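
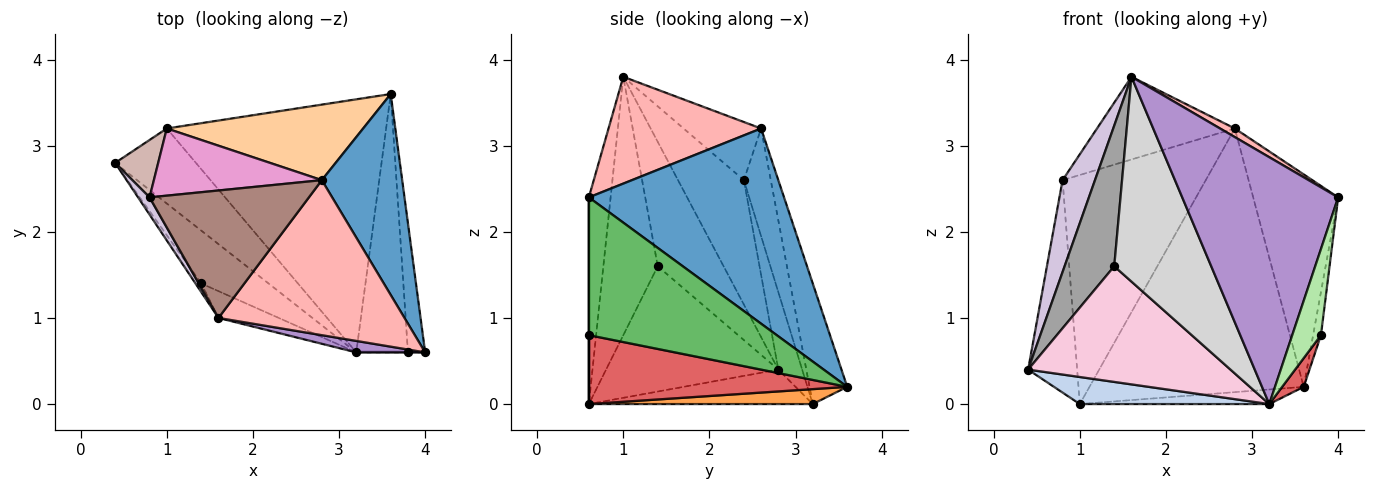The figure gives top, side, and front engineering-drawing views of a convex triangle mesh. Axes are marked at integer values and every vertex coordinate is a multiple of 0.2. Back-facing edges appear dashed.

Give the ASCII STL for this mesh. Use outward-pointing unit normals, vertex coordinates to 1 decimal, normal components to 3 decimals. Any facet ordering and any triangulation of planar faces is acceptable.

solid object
 facet normal 0.858 0.373 0.353
  outer loop
   vertex 2.8 2.6 3.2
   vertex 4.0 0.6 2.4
   vertex 3.6 3.6 0.2
  endloop
 endfacet
 facet normal -0.372 -0.315 -0.873
  outer loop
   vertex 1.0 3.2 0.0
   vertex 3.2 0.6 0.0
   vertex 0.4 2.8 0.4
  endloop
 endfacet
 facet normal 0.068 0.057 -0.996
  outer loop
   vertex 1.0 3.2 0.0
   vertex 3.6 3.6 0.2
   vertex 3.2 0.6 0.0
  endloop
 endfacet
 facet normal -0.167 0.948 0.272
  outer loop
   vertex 1.0 3.2 0.0
   vertex 2.8 2.6 3.2
   vertex 3.6 3.6 0.2
  endloop
 endfacet
 facet normal 0.991 0.041 -0.124
  outer loop
   vertex 3.8 0.6 0.8
   vertex 3.6 3.6 0.2
   vertex 4.0 0.6 2.4
  endloop
 endfacet
 facet normal 0.000 -1.000 0.000
  outer loop
   vertex 3.8 0.6 0.8
   vertex 4.0 0.6 2.4
   vertex 3.2 0.6 0.0
  endloop
 endfacet
 facet normal 0.798 -0.067 -0.599
  outer loop
   vertex 3.8 0.6 0.8
   vertex 3.2 0.6 0.0
   vertex 3.6 3.6 0.2
  endloop
 endfacet
 facet normal 0.497 -0.048 0.866
  outer loop
   vertex 1.6 1.0 3.8
   vertex 4.0 0.6 2.4
   vertex 2.8 2.6 3.2
  endloop
 endfacet
 facet normal -0.138 -0.989 0.046
  outer loop
   vertex 1.6 1.0 3.8
   vertex 3.2 0.6 0.0
   vertex 4.0 0.6 2.4
  endloop
 endfacet
 facet normal -0.894 -0.440 0.083
  outer loop
   vertex 0.8 2.4 2.6
   vertex 0.4 2.8 0.4
   vertex 1.6 1.0 3.8
  endloop
 endfacet
 facet normal -0.293 0.520 0.802
  outer loop
   vertex 0.8 2.4 2.6
   vertex 1.6 1.0 3.8
   vertex 2.8 2.6 3.2
  endloop
 endfacet
 facet normal -0.425 0.874 0.236
  outer loop
   vertex 0.8 2.4 2.6
   vertex 1.0 3.2 0.0
   vertex 0.4 2.8 0.4
  endloop
 endfacet
 facet normal -0.178 0.944 0.277
  outer loop
   vertex 0.8 2.4 2.6
   vertex 2.8 2.6 3.2
   vertex 1.0 3.2 0.0
  endloop
 endfacet
 facet normal -0.612 -0.719 -0.329
  outer loop
   vertex 1.4 1.4 1.6
   vertex 0.4 2.8 0.4
   vertex 3.2 0.6 0.0
  endloop
 endfacet
 facet normal -0.798 -0.602 -0.037
  outer loop
   vertex 1.4 1.4 1.6
   vertex 1.6 1.0 3.8
   vertex 0.4 2.8 0.4
  endloop
 endfacet
 facet normal -0.486 -0.867 -0.113
  outer loop
   vertex 1.4 1.4 1.6
   vertex 3.2 0.6 0.0
   vertex 1.6 1.0 3.8
  endloop
 endfacet
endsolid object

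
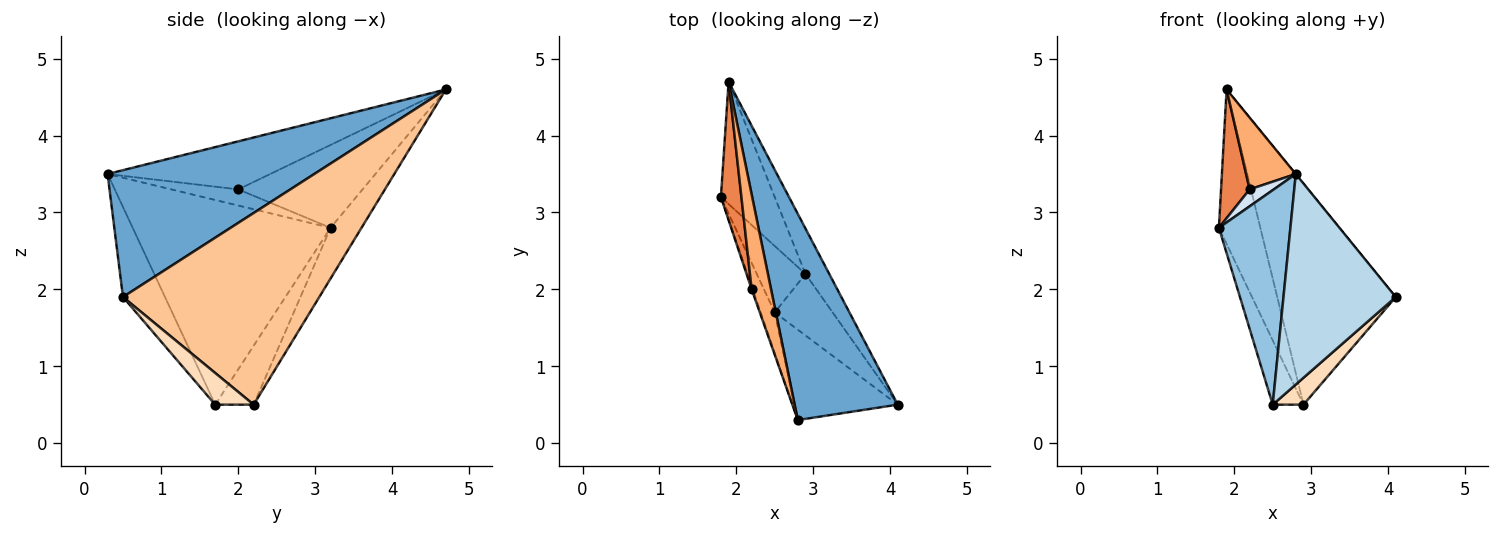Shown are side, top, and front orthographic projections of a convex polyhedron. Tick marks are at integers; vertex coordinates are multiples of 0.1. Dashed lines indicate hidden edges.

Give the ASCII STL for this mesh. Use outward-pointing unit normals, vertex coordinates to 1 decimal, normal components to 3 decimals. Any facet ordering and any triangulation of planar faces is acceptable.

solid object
 facet normal 0.776 0.001 0.631
  outer loop
   vertex 1.9 4.7 4.6
   vertex 2.8 0.3 3.5
   vertex 4.1 0.5 1.9
  endloop
 endfacet
 facet normal -0.939 -0.339 -0.064
  outer loop
   vertex 2.5 1.7 0.5
   vertex 2.8 0.3 3.5
   vertex 1.8 3.2 2.8
  endloop
 endfacet
 facet normal -0.325 -0.869 -0.373
  outer loop
   vertex 2.5 1.7 0.5
   vertex 4.1 0.5 1.9
   vertex 2.8 0.3 3.5
  endloop
 endfacet
 facet normal -0.939 -0.339 -0.062
  outer loop
   vertex 2.2 2.0 3.3
   vertex 1.8 3.2 2.8
   vertex 2.8 0.3 3.5
  endloop
 endfacet
 facet normal -0.947 -0.218 0.234
  outer loop
   vertex 2.2 2.0 3.3
   vertex 1.9 4.7 4.6
   vertex 1.8 3.2 2.8
  endloop
 endfacet
 facet normal -0.892 -0.273 0.360
  outer loop
   vertex 2.2 2.0 3.3
   vertex 2.8 0.3 3.5
   vertex 1.9 4.7 4.6
  endloop
 endfacet
 facet normal 0.851 0.514 -0.106
  outer loop
   vertex 2.9 2.2 0.5
   vertex 1.9 4.7 4.6
   vertex 4.1 0.5 1.9
  endloop
 endfacet
 facet normal 0.448 -0.358 -0.819
  outer loop
   vertex 2.9 2.2 0.5
   vertex 4.1 0.5 1.9
   vertex 2.5 1.7 0.5
  endloop
 endfacet
 facet normal -0.505 0.677 -0.536
  outer loop
   vertex 2.9 2.2 0.5
   vertex 1.8 3.2 2.8
   vertex 1.9 4.7 4.6
  endloop
 endfacet
 facet normal -0.656 0.525 -0.542
  outer loop
   vertex 2.9 2.2 0.5
   vertex 2.5 1.7 0.5
   vertex 1.8 3.2 2.8
  endloop
 endfacet
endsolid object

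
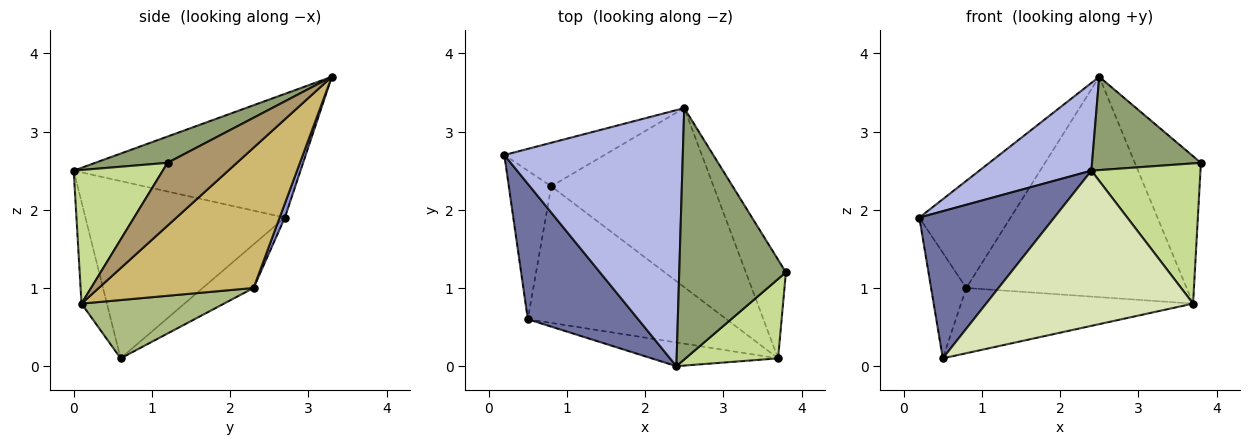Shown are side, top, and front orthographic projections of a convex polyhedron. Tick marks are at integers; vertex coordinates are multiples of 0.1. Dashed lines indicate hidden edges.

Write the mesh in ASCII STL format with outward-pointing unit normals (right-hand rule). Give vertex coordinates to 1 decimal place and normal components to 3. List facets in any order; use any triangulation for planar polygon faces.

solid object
 facet normal -0.736 -0.498 0.458
  outer loop
   vertex 2.4 0.0 2.5
   vertex 0.2 2.7 1.9
   vertex 0.5 0.6 0.1
  endloop
 endfacet
 facet normal -0.642 0.444 -0.625
  outer loop
   vertex 0.8 2.3 1.0
   vertex 0.5 0.6 0.1
   vertex 0.2 2.7 1.9
  endloop
 endfacet
 facet normal 0.053 0.925 -0.376
  outer loop
   vertex 2.5 3.3 3.7
   vertex 0.8 2.3 1.0
   vertex 0.2 2.7 1.9
  endloop
 endfacet
 facet normal -0.548 -0.271 0.791
  outer loop
   vertex 2.5 3.3 3.7
   vertex 0.2 2.7 1.9
   vertex 2.4 0.0 2.5
  endloop
 endfacet
 facet normal 0.225 -0.339 0.913
  outer loop
   vertex 2.5 3.3 3.7
   vertex 2.4 0.0 2.5
   vertex 3.8 1.2 2.6
  endloop
 endfacet
 facet normal 0.256 0.417 -0.872
  outer loop
   vertex 3.7 0.1 0.8
   vertex 0.5 0.6 0.1
   vertex 0.8 2.3 1.0
  endloop
 endfacet
 facet normal 0.579 -0.709 0.401
  outer loop
   vertex 3.7 0.1 0.8
   vertex 3.8 1.2 2.6
   vertex 2.4 0.0 2.5
  endloop
 endfacet
 facet normal -0.121 -0.981 -0.150
  outer loop
   vertex 3.7 0.1 0.8
   vertex 2.4 0.0 2.5
   vertex 0.5 0.6 0.1
  endloop
 endfacet
 facet normal 0.657 0.626 -0.419
  outer loop
   vertex 3.7 0.1 0.8
   vertex 2.5 3.3 3.7
   vertex 3.8 1.2 2.6
  endloop
 endfacet
 facet normal 0.479 0.681 -0.554
  outer loop
   vertex 3.7 0.1 0.8
   vertex 0.8 2.3 1.0
   vertex 2.5 3.3 3.7
  endloop
 endfacet
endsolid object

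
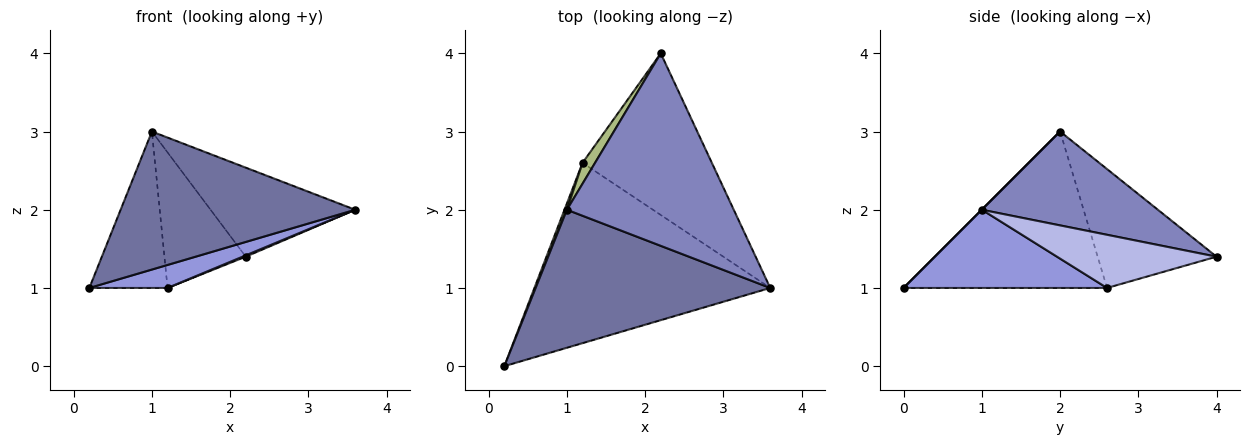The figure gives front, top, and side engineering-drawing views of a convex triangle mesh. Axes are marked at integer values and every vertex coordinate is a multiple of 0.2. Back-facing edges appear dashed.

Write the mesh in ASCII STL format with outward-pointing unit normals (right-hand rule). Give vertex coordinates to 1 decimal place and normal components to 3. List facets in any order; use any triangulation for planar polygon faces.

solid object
 facet normal 0.000 -0.707 0.707
  outer loop
   vertex 1.0 2.0 3.0
   vertex 0.2 0.0 1.0
   vertex 3.6 1.0 2.0
  endloop
 endfacet
 facet normal 0.455 0.374 0.808
  outer loop
   vertex 1.0 2.0 3.0
   vertex 3.6 1.0 2.0
   vertex 2.2 4.0 1.4
  endloop
 endfacet
 facet normal 0.312 -0.120 -0.942
  outer loop
   vertex 1.2 2.6 1.0
   vertex 3.6 1.0 2.0
   vertex 0.2 0.0 1.0
  endloop
 endfacet
 facet normal 0.380 -0.007 -0.925
  outer loop
   vertex 1.2 2.6 1.0
   vertex 2.2 4.0 1.4
   vertex 3.6 1.0 2.0
  endloop
 endfacet
 facet normal -0.933 0.359 0.014
  outer loop
   vertex 1.2 2.6 1.0
   vertex 0.2 0.0 1.0
   vertex 1.0 2.0 3.0
  endloop
 endfacet
 facet normal -0.822 0.563 0.087
  outer loop
   vertex 1.2 2.6 1.0
   vertex 1.0 2.0 3.0
   vertex 2.2 4.0 1.4
  endloop
 endfacet
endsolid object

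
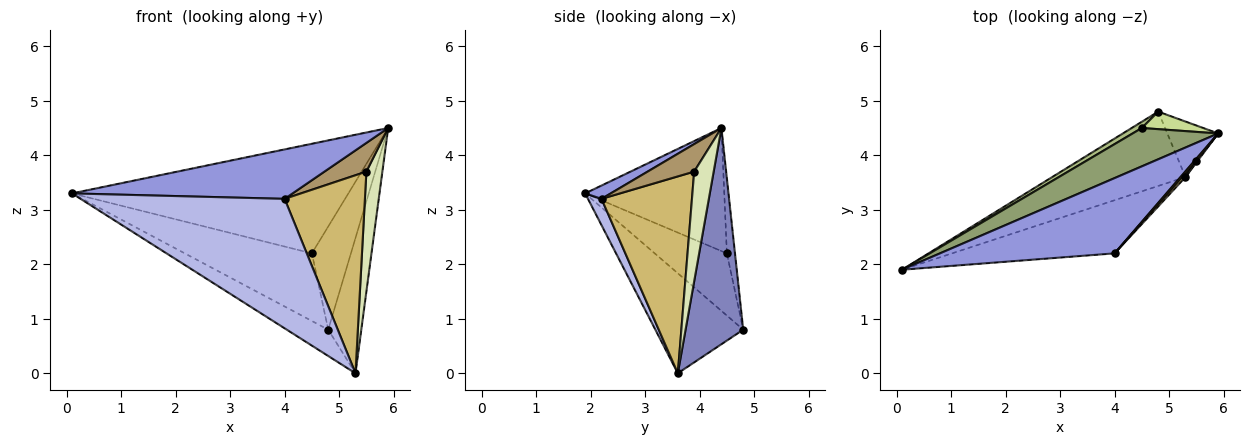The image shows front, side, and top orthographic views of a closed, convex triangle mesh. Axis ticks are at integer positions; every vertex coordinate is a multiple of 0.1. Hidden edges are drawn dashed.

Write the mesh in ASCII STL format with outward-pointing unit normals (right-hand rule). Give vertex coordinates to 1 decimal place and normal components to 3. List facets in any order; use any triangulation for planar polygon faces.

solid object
 facet normal -0.577 0.272 -0.770
  outer loop
   vertex 5.3 3.6 0.0
   vertex 0.1 1.9 3.3
   vertex 4.8 4.8 0.8
  endloop
 endfacet
 facet normal 0.850 0.487 -0.200
  outer loop
   vertex 5.3 3.6 0.0
   vertex 4.8 4.8 0.8
   vertex 5.9 4.4 4.5
  endloop
 endfacet
 facet normal 0.064 -0.548 0.834
  outer loop
   vertex 4.0 2.2 3.2
   vertex 5.9 4.4 4.5
   vertex 0.1 1.9 3.3
  endloop
 endfacet
 facet normal 0.061 -0.923 -0.379
  outer loop
   vertex 4.0 2.2 3.2
   vertex 0.1 1.9 3.3
   vertex 5.3 3.6 0.0
  endloop
 endfacet
 facet normal -0.429 0.853 0.298
  outer loop
   vertex 4.5 4.5 2.2
   vertex 0.1 1.9 3.3
   vertex 5.9 4.4 4.5
  endloop
 endfacet
 facet normal -0.492 0.867 0.080
  outer loop
   vertex 4.5 4.5 2.2
   vertex 4.8 4.8 0.8
   vertex 0.1 1.9 3.3
  endloop
 endfacet
 facet normal -0.200 0.966 0.164
  outer loop
   vertex 4.5 4.5 2.2
   vertex 5.9 4.4 4.5
   vertex 4.8 4.8 0.8
  endloop
 endfacet
 facet normal 0.773 -0.634 0.010
  outer loop
   vertex 5.5 3.9 3.7
   vertex 5.3 3.6 0.0
   vertex 5.9 4.4 4.5
  endloop
 endfacet
 facet normal 0.742 -0.669 0.047
  outer loop
   vertex 5.5 3.9 3.7
   vertex 5.9 4.4 4.5
   vertex 4.0 2.2 3.2
  endloop
 endfacet
 facet normal 0.748 -0.664 0.013
  outer loop
   vertex 5.5 3.9 3.7
   vertex 4.0 2.2 3.2
   vertex 5.3 3.6 0.0
  endloop
 endfacet
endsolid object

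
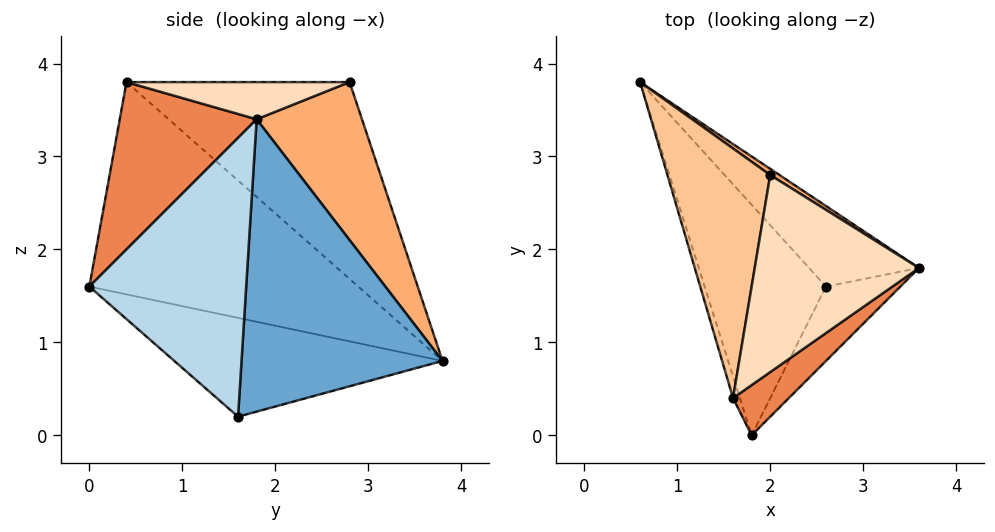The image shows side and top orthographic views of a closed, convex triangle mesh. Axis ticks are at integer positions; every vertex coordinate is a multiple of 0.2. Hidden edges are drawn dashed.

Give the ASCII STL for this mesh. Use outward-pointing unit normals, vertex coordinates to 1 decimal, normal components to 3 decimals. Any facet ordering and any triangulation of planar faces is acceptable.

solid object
 facet normal 0.680 0.688 -0.255
  outer loop
   vertex 2.6 1.6 0.2
   vertex 0.6 3.8 0.8
   vertex 3.6 1.8 3.4
  endloop
 endfacet
 facet normal -0.594 -0.341 -0.729
  outer loop
   vertex 2.6 1.6 0.2
   vertex 1.8 0.0 1.6
   vertex 0.6 3.8 0.8
  endloop
 endfacet
 facet normal 0.788 -0.578 -0.210
  outer loop
   vertex 2.6 1.6 0.2
   vertex 3.6 1.8 3.4
   vertex 1.8 0.0 1.6
  endloop
 endfacet
 facet normal -0.951 -0.307 -0.031
  outer loop
   vertex 1.6 0.4 3.8
   vertex 0.6 3.8 0.8
   vertex 1.8 0.0 1.6
  endloop
 endfacet
 facet normal 0.588 -0.784 0.196
  outer loop
   vertex 1.6 0.4 3.8
   vertex 1.8 0.0 1.6
   vertex 3.6 1.8 3.4
  endloop
 endfacet
 facet normal 0.535 0.844 0.031
  outer loop
   vertex 2.0 2.8 3.8
   vertex 3.6 1.8 3.4
   vertex 0.6 3.8 0.8
  endloop
 endfacet
 facet normal -0.877 0.146 0.458
  outer loop
   vertex 2.0 2.8 3.8
   vertex 0.6 3.8 0.8
   vertex 1.6 0.4 3.8
  endloop
 endfacet
 facet normal 0.221 -0.037 0.975
  outer loop
   vertex 2.0 2.8 3.8
   vertex 1.6 0.4 3.8
   vertex 3.6 1.8 3.4
  endloop
 endfacet
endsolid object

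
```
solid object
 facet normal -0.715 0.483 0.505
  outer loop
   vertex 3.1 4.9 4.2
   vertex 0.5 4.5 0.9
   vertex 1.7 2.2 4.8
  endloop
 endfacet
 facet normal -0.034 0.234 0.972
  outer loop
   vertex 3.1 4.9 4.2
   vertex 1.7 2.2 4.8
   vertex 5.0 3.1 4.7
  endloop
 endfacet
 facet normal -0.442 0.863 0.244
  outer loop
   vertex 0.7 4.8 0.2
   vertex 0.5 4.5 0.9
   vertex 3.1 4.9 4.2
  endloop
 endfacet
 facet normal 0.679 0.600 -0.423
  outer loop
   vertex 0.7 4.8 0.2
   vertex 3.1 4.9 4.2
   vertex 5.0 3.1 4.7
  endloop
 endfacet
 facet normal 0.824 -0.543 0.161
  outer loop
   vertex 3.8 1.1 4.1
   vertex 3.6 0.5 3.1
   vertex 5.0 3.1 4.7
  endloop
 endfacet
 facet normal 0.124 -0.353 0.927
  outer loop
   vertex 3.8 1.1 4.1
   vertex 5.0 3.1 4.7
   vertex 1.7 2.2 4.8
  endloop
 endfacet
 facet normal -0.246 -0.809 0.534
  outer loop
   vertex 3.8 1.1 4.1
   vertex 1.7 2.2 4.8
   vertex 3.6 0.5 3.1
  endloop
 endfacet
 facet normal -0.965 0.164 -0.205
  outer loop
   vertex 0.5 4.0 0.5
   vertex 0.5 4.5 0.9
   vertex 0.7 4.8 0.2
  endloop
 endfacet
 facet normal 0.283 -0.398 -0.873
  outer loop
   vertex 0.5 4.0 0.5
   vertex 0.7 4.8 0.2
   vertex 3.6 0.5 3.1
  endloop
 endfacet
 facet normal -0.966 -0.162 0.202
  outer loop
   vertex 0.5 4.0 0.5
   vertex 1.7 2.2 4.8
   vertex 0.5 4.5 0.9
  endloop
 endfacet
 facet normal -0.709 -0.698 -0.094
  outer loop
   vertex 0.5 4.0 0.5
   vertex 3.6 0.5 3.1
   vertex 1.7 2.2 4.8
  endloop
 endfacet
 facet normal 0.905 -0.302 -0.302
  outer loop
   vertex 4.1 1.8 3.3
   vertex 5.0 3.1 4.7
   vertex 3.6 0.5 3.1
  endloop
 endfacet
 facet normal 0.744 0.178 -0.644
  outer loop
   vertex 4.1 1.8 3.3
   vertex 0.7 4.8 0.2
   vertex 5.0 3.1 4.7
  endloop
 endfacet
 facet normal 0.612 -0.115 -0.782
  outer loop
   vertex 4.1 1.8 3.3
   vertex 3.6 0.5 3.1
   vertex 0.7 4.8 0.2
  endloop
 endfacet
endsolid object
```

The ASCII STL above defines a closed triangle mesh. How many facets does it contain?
14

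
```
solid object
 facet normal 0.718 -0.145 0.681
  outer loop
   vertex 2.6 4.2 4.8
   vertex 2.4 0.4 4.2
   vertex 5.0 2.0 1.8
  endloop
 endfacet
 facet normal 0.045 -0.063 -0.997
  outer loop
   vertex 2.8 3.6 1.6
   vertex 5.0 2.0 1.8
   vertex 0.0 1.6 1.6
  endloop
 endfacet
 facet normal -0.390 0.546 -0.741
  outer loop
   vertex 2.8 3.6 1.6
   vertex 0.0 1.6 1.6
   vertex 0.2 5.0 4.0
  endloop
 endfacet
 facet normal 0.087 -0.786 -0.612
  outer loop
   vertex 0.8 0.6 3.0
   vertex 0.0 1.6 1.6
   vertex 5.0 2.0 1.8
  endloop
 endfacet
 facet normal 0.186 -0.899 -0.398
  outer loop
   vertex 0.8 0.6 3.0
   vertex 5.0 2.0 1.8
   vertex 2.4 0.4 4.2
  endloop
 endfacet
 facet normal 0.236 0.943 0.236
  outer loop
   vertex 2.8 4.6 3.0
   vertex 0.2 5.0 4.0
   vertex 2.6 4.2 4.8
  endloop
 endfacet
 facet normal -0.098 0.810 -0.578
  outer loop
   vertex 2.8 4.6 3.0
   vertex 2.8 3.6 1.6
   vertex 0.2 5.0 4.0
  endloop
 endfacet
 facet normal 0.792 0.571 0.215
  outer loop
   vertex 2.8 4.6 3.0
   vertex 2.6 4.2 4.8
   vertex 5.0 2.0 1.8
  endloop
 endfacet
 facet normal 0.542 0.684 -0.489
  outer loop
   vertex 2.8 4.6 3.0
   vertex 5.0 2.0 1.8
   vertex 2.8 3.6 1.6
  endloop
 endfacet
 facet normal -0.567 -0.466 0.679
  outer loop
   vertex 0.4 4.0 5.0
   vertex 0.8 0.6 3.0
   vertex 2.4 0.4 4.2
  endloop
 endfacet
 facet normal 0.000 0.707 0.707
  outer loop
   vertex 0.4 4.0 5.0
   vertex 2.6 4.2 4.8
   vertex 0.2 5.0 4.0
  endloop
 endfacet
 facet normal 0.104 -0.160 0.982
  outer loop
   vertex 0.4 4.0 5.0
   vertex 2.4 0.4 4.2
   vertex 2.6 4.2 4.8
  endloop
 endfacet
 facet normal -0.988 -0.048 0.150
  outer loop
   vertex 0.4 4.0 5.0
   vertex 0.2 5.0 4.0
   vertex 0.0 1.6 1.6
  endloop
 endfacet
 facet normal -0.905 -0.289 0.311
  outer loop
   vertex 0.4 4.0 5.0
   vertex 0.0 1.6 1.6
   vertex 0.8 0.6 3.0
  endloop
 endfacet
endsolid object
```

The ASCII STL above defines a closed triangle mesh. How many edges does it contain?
21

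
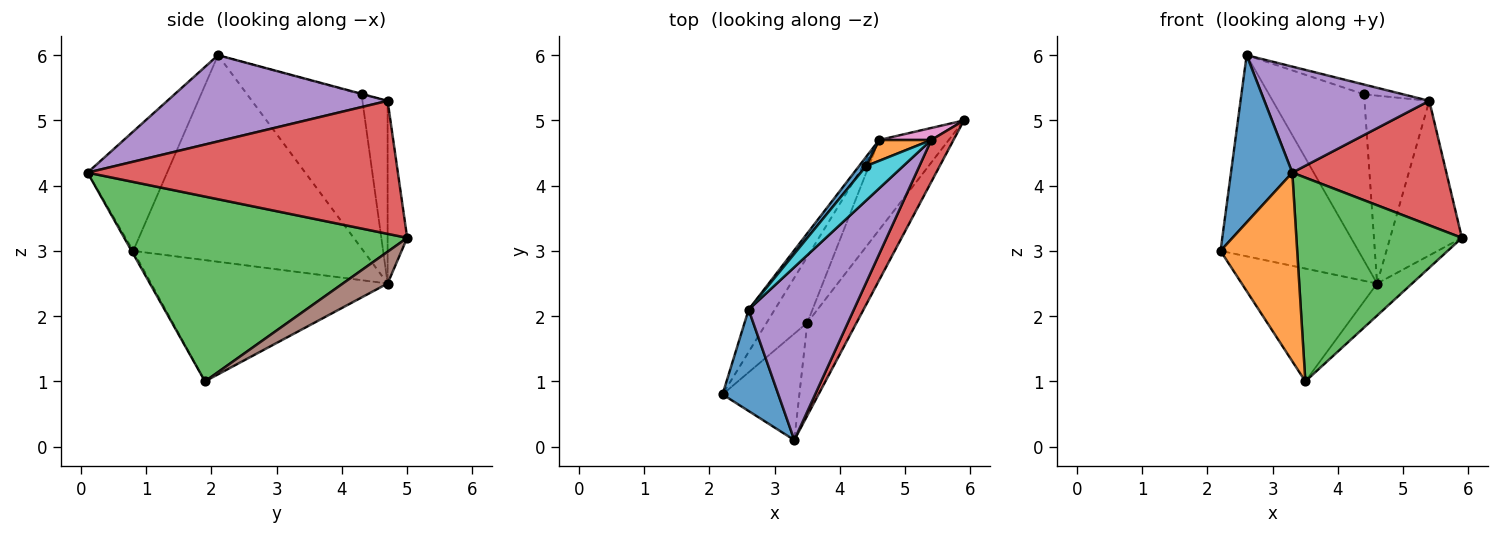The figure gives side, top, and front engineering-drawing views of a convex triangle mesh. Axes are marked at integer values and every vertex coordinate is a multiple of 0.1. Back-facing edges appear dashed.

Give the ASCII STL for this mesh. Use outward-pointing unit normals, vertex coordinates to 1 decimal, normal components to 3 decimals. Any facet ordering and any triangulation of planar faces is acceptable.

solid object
 facet normal -0.743 -0.572 0.347
  outer loop
   vertex 2.6 2.1 6.0
   vertex 2.2 0.8 3.0
   vertex 3.3 0.1 4.2
  endloop
 endfacet
 facet normal -0.019 -0.871 -0.491
  outer loop
   vertex 3.5 1.9 1.0
   vertex 3.3 0.1 4.2
   vertex 2.2 0.8 3.0
  endloop
 endfacet
 facet normal 0.841 -0.492 -0.224
  outer loop
   vertex 3.5 1.9 1.0
   vertex 5.9 5.0 3.2
   vertex 3.3 0.1 4.2
  endloop
 endfacet
 facet normal 0.886 -0.440 0.148
  outer loop
   vertex 5.4 4.7 5.3
   vertex 3.3 0.1 4.2
   vertex 5.9 5.0 3.2
  endloop
 endfacet
 facet normal 0.573 -0.429 0.699
  outer loop
   vertex 5.4 4.7 5.3
   vertex 2.6 2.1 6.0
   vertex 3.3 0.1 4.2
  endloop
 endfacet
 facet normal 0.395 0.309 -0.865
  outer loop
   vertex 4.6 4.7 2.5
   vertex 5.9 5.0 3.2
   vertex 3.5 1.9 1.0
  endloop
 endfacet
 facet normal -0.262 0.962 0.075
  outer loop
   vertex 4.6 4.7 2.5
   vertex 5.4 4.7 5.3
   vertex 5.9 5.0 3.2
  endloop
 endfacet
 facet normal -0.853 0.511 -0.108
  outer loop
   vertex 4.6 4.7 2.5
   vertex 2.2 0.8 3.0
   vertex 2.6 2.1 6.0
  endloop
 endfacet
 facet normal -0.833 0.477 -0.279
  outer loop
   vertex 4.6 4.7 2.5
   vertex 3.5 1.9 1.0
   vertex 2.2 0.8 3.0
  endloop
 endfacet
 facet normal -0.013 0.273 0.962
  outer loop
   vertex 4.4 4.3 5.4
   vertex 2.6 2.1 6.0
   vertex 5.4 4.7 5.3
  endloop
 endfacet
 facet normal -0.769 0.639 0.035
  outer loop
   vertex 4.4 4.3 5.4
   vertex 4.6 4.7 2.5
   vertex 2.6 2.1 6.0
  endloop
 endfacet
 facet normal -0.361 0.927 0.103
  outer loop
   vertex 4.4 4.3 5.4
   vertex 5.4 4.7 5.3
   vertex 4.6 4.7 2.5
  endloop
 endfacet
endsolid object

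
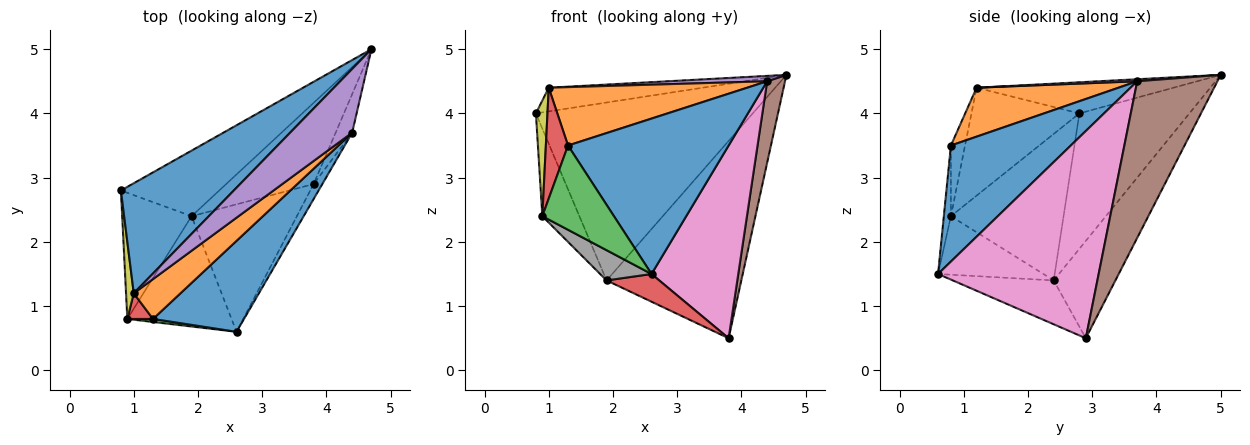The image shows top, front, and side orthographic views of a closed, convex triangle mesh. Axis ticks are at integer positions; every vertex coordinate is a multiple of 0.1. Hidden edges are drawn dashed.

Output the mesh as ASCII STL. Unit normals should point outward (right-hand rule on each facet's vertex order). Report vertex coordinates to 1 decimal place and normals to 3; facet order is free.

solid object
 facet normal -0.260 0.203 0.944
  outer loop
   vertex 1.0 1.2 4.4
   vertex 4.7 5.0 4.6
   vertex 0.8 2.8 4.0
  endloop
 endfacet
 facet normal -0.430 0.847 -0.312
  outer loop
   vertex 1.9 2.4 1.4
   vertex 0.8 2.8 4.0
   vertex 4.7 5.0 4.6
  endloop
 endfacet
 facet normal -0.390 0.851 -0.350
  outer loop
   vertex 1.9 2.4 1.4
   vertex 4.7 5.0 4.6
   vertex 3.8 2.9 0.5
  endloop
 endfacet
 facet normal -0.377 -0.197 -0.905
  outer loop
   vertex 1.9 2.4 1.4
   vertex 3.8 2.9 0.5
   vertex 2.6 0.6 1.5
  endloop
 endfacet
 facet normal 0.033 -0.084 0.996
  outer loop
   vertex 4.4 3.7 4.5
   vertex 4.7 5.0 4.6
   vertex 1.0 1.2 4.4
  endloop
 endfacet
 facet normal 0.971 -0.216 -0.102
  outer loop
   vertex 4.4 3.7 4.5
   vertex 3.8 2.9 0.5
   vertex 4.7 5.0 4.6
  endloop
 endfacet
 facet normal 0.879 -0.475 -0.037
  outer loop
   vertex 4.4 3.7 4.5
   vertex 2.6 0.6 1.5
   vertex 3.8 2.9 0.5
  endloop
 endfacet
 facet normal -0.476 -0.232 -0.848
  outer loop
   vertex 0.9 0.8 2.4
   vertex 1.9 2.4 1.4
   vertex 2.6 0.6 1.5
  endloop
 endfacet
 facet normal -0.992 -0.106 0.071
  outer loop
   vertex 0.9 0.8 2.4
   vertex 1.0 1.2 4.4
   vertex 0.8 2.8 4.0
  endloop
 endfacet
 facet normal -0.866 0.285 -0.410
  outer loop
   vertex 0.9 0.8 2.4
   vertex 0.8 2.8 4.0
   vertex 1.9 2.4 1.4
  endloop
 endfacet
 facet normal 0.542 -0.725 0.425
  outer loop
   vertex 1.3 0.8 3.5
   vertex 2.6 0.6 1.5
   vertex 4.4 3.7 4.5
  endloop
 endfacet
 facet normal 0.509 -0.711 0.486
  outer loop
   vertex 1.3 0.8 3.5
   vertex 4.4 3.7 4.5
   vertex 1.0 1.2 4.4
  endloop
 endfacet
 facet normal -0.098 -0.995 0.036
  outer loop
   vertex 1.3 0.8 3.5
   vertex 0.9 0.8 2.4
   vertex 2.6 0.6 1.5
  endloop
 endfacet
 facet normal -0.528 -0.827 0.192
  outer loop
   vertex 1.3 0.8 3.5
   vertex 1.0 1.2 4.4
   vertex 0.9 0.8 2.4
  endloop
 endfacet
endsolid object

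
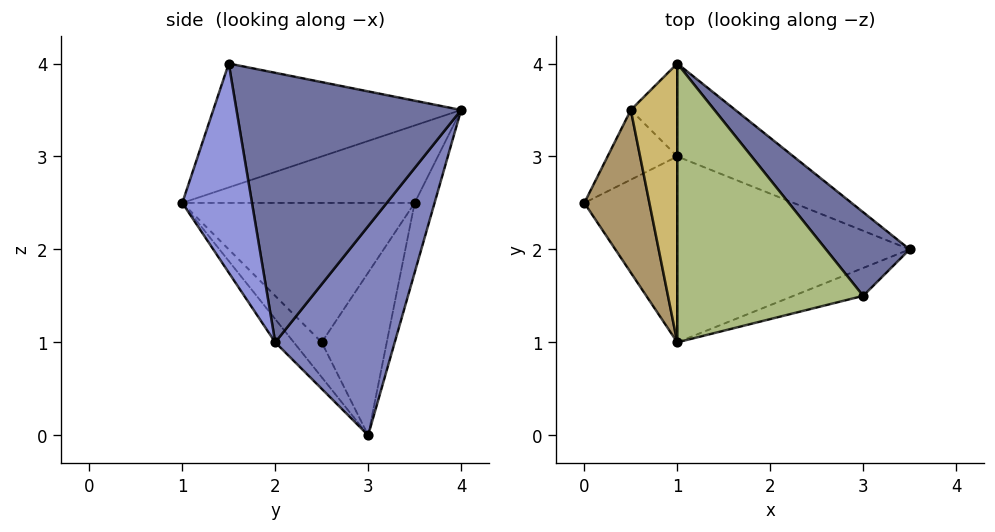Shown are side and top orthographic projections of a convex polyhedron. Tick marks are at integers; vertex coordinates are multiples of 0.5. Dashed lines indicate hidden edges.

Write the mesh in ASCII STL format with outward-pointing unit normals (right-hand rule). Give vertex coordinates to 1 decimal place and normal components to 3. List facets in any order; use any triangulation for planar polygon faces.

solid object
 facet normal 0.737 0.636 0.229
  outer loop
   vertex 3.0 1.5 4.0
   vertex 3.5 2.0 1.0
   vertex 1.0 4.0 3.5
  endloop
 endfacet
 facet normal 0.443 0.862 -0.246
  outer loop
   vertex 1.0 3.0 0.0
   vertex 1.0 4.0 3.5
   vertex 3.5 2.0 1.0
  endloop
 endfacet
 facet normal 0.314 -0.943 -0.105
  outer loop
   vertex 1.0 1.0 2.5
   vertex 3.5 2.0 1.0
   vertex 3.0 1.5 4.0
  endloop
 endfacet
 facet normal -0.228 -0.760 -0.608
  outer loop
   vertex 1.0 1.0 2.5
   vertex 0.0 2.5 1.0
   vertex 1.0 3.0 0.0
  endloop
 endfacet
 facet normal -0.062 -0.779 -0.623
  outer loop
   vertex 1.0 1.0 2.5
   vertex 1.0 3.0 0.0
   vertex 3.5 2.0 1.0
  endloop
 endfacet
 facet normal -0.535 -0.267 0.802
  outer loop
   vertex 1.0 1.0 2.5
   vertex 3.0 1.5 4.0
   vertex 1.0 4.0 3.5
  endloop
 endfacet
 facet normal -0.634 0.724 -0.272
  outer loop
   vertex 0.5 3.5 2.5
   vertex 1.0 3.0 0.0
   vertex 0.0 2.5 1.0
  endloop
 endfacet
 facet normal -0.381 0.889 -0.254
  outer loop
   vertex 0.5 3.5 2.5
   vertex 1.0 4.0 3.5
   vertex 1.0 3.0 0.0
  endloop
 endfacet
 facet normal -0.892 -0.178 0.416
  outer loop
   vertex 0.5 3.5 2.5
   vertex 0.0 2.5 1.0
   vertex 1.0 1.0 2.5
  endloop
 endfacet
 facet normal -0.845 -0.169 0.507
  outer loop
   vertex 0.5 3.5 2.5
   vertex 1.0 1.0 2.5
   vertex 1.0 4.0 3.5
  endloop
 endfacet
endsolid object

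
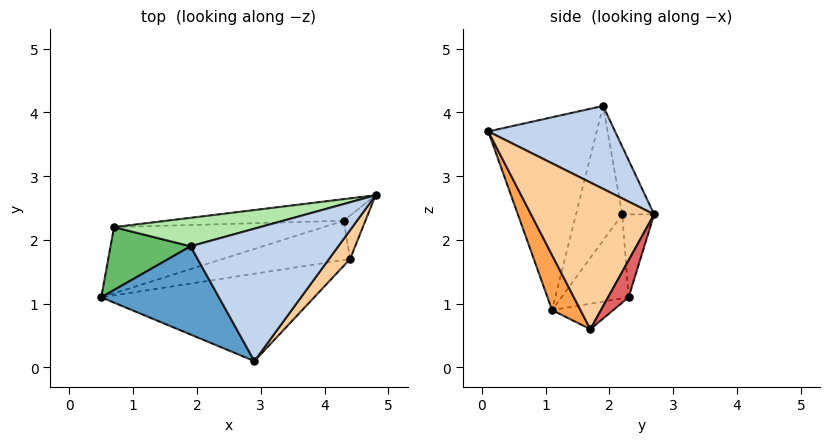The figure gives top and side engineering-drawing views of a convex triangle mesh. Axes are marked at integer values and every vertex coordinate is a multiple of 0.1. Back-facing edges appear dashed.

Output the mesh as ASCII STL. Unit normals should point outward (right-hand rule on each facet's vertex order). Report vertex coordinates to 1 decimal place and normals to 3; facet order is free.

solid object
 facet normal -0.735 -0.508 0.449
  outer loop
   vertex 1.9 1.9 4.1
   vertex 0.5 1.1 0.9
   vertex 2.9 0.1 3.7
  endloop
 endfacet
 facet normal 0.488 0.078 0.869
  outer loop
   vertex 1.9 1.9 4.1
   vertex 2.9 0.1 3.7
   vertex 4.8 2.7 2.4
  endloop
 endfacet
 facet normal 0.107 -0.904 -0.415
  outer loop
   vertex 4.4 1.7 0.6
   vertex 2.9 0.1 3.7
   vertex 0.5 1.1 0.9
  endloop
 endfacet
 facet normal 0.829 -0.546 0.119
  outer loop
   vertex 4.4 1.7 0.6
   vertex 4.8 2.7 2.4
   vertex 2.9 0.1 3.7
  endloop
 endfacet
 facet normal -0.756 -0.476 0.450
  outer loop
   vertex 0.7 2.2 2.4
   vertex 0.5 1.1 0.9
   vertex 1.9 1.9 4.1
  endloop
 endfacet
 facet normal -0.117 0.961 0.252
  outer loop
   vertex 0.7 2.2 2.4
   vertex 1.9 1.9 4.1
   vertex 4.8 2.7 2.4
  endloop
 endfacet
 facet normal 0.751 0.492 -0.440
  outer loop
   vertex 4.3 2.3 1.1
   vertex 4.8 2.7 2.4
   vertex 4.4 1.7 0.6
  endloop
 endfacet
 facet normal -0.117 0.961 -0.251
  outer loop
   vertex 4.3 2.3 1.1
   vertex 0.7 2.2 2.4
   vertex 4.8 2.7 2.4
  endloop
 endfacet
 facet normal -0.154 0.617 -0.772
  outer loop
   vertex 4.3 2.3 1.1
   vertex 4.4 1.7 0.6
   vertex 0.5 1.1 0.9
  endloop
 endfacet
 facet normal -0.223 0.800 -0.557
  outer loop
   vertex 4.3 2.3 1.1
   vertex 0.5 1.1 0.9
   vertex 0.7 2.2 2.4
  endloop
 endfacet
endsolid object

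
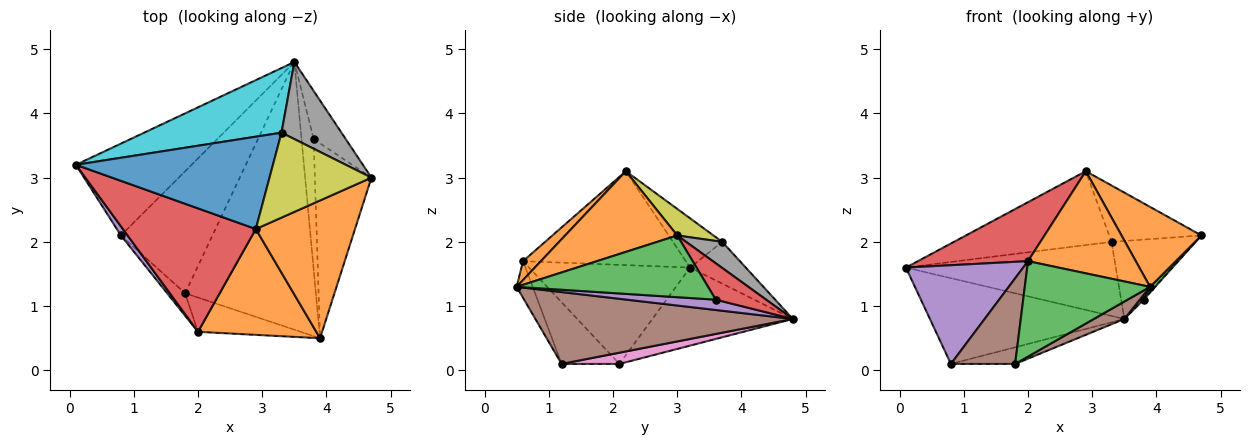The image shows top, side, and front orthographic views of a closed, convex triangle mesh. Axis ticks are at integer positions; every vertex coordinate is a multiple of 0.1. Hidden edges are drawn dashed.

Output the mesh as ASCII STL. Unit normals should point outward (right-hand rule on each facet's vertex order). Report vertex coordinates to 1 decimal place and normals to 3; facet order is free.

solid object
 facet normal -0.442 0.612 -0.655
  outer loop
   vertex 0.8 2.1 0.1
   vertex 0.1 3.2 1.6
   vertex 3.5 4.8 0.8
  endloop
 endfacet
 facet normal 0.575 -0.410 0.707
  outer loop
   vertex 2.9 2.2 3.1
   vertex 3.9 0.5 1.3
   vertex 4.7 3.0 2.1
  endloop
 endfacet
 facet normal 0.737 -0.020 -0.675
  outer loop
   vertex 3.8 3.6 1.1
   vertex 4.7 3.0 2.1
   vertex 3.9 0.5 1.3
  endloop
 endfacet
 facet normal 0.750 0.022 -0.661
  outer loop
   vertex 3.8 3.6 1.1
   vertex 3.5 4.8 0.8
   vertex 4.7 3.0 2.1
  endloop
 endfacet
 facet normal 0.648 -0.028 -0.761
  outer loop
   vertex 3.8 3.6 1.1
   vertex 3.9 0.5 1.3
   vertex 3.5 4.8 0.8
  endloop
 endfacet
 facet normal 0.481 -0.057 -0.875
  outer loop
   vertex 1.8 1.2 0.1
   vertex 3.5 4.8 0.8
   vertex 3.9 0.5 1.3
  endloop
 endfacet
 facet normal 0.121 0.134 -0.984
  outer loop
   vertex 1.8 1.2 0.1
   vertex 0.8 2.1 0.1
   vertex 3.5 4.8 0.8
  endloop
 endfacet
 facet normal 0.292 0.680 0.672
  outer loop
   vertex 3.3 3.7 2.0
   vertex 4.7 3.0 2.1
   vertex 3.5 4.8 0.8
  endloop
 endfacet
 facet normal 0.212 0.541 0.814
  outer loop
   vertex 3.3 3.7 2.0
   vertex 2.9 2.2 3.1
   vertex 4.7 3.0 2.1
  endloop
 endfacet
 facet normal -0.196 0.739 0.645
  outer loop
   vertex 3.3 3.7 2.0
   vertex 3.5 4.8 0.8
   vertex 0.1 3.2 1.6
  endloop
 endfacet
 facet normal -0.192 0.613 0.766
  outer loop
   vertex 3.3 3.7 2.0
   vertex 0.1 3.2 1.6
   vertex 2.9 2.2 3.1
  endloop
 endfacet
 facet normal 0.114 -0.690 0.715
  outer loop
   vertex 2.0 0.6 1.7
   vertex 3.9 0.5 1.3
   vertex 2.9 2.2 3.1
  endloop
 endfacet
 facet normal -0.120 -0.934 -0.335
  outer loop
   vertex 2.0 0.6 1.7
   vertex 1.8 1.2 0.1
   vertex 3.9 0.5 1.3
  endloop
 endfacet
 facet normal -0.537 -0.363 0.761
  outer loop
   vertex 2.0 0.6 1.7
   vertex 2.9 2.2 3.1
   vertex 0.1 3.2 1.6
  endloop
 endfacet
 facet normal -0.807 -0.588 0.054
  outer loop
   vertex 2.0 0.6 1.7
   vertex 0.1 3.2 1.6
   vertex 0.8 2.1 0.1
  endloop
 endfacet
 facet normal -0.657 -0.730 -0.192
  outer loop
   vertex 2.0 0.6 1.7
   vertex 0.8 2.1 0.1
   vertex 1.8 1.2 0.1
  endloop
 endfacet
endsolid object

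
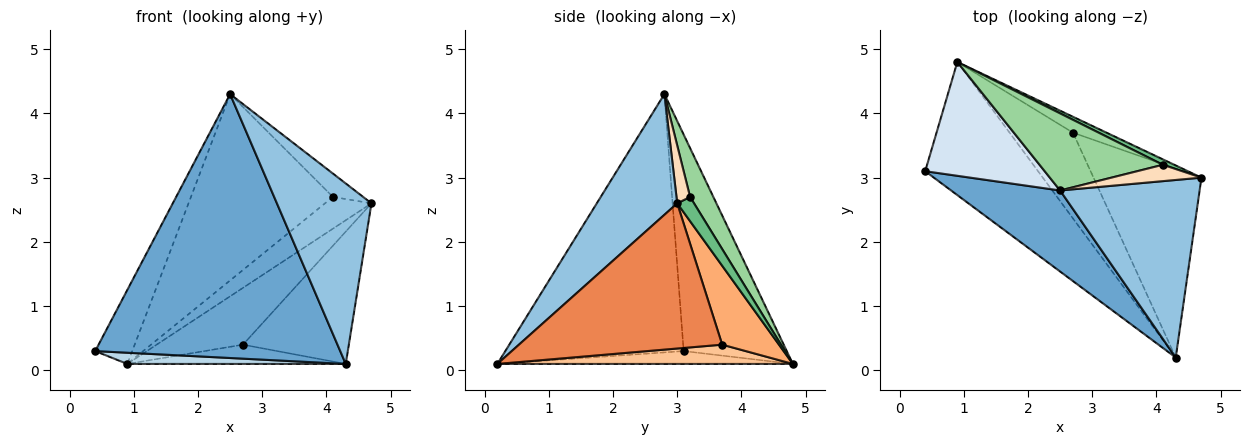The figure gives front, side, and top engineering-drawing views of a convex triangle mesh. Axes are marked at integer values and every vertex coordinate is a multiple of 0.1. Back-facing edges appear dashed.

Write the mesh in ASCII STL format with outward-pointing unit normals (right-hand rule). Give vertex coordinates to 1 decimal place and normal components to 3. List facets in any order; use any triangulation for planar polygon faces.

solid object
 facet normal -0.571 -0.785 0.241
  outer loop
   vertex 2.5 2.8 4.3
   vertex 0.4 3.1 0.3
   vertex 4.3 0.2 0.1
  endloop
 endfacet
 facet normal 0.519 -0.609 0.600
  outer loop
   vertex 2.5 2.8 4.3
   vertex 4.3 0.2 0.1
   vertex 4.7 3.0 2.6
  endloop
 endfacet
 facet normal -0.113 -0.083 -0.990
  outer loop
   vertex 0.9 4.8 0.1
   vertex 4.3 0.2 0.1
   vertex 0.4 3.1 0.3
  endloop
 endfacet
 facet normal -0.835 0.300 0.461
  outer loop
   vertex 0.9 4.8 0.1
   vertex 0.4 3.1 0.3
   vertex 2.5 2.8 4.3
  endloop
 endfacet
 facet normal 0.740 0.386 -0.550
  outer loop
   vertex 2.7 3.7 0.4
   vertex 4.7 3.0 2.6
   vertex 4.3 0.2 0.1
  endloop
 endfacet
 facet normal 0.535 0.814 -0.228
  outer loop
   vertex 2.7 3.7 0.4
   vertex 0.9 4.8 0.1
   vertex 4.7 3.0 2.6
  endloop
 endfacet
 facet normal 0.284 0.210 -0.935
  outer loop
   vertex 2.7 3.7 0.4
   vertex 4.3 0.2 0.1
   vertex 0.9 4.8 0.1
  endloop
 endfacet
 facet normal 0.346 0.769 0.538
  outer loop
   vertex 4.1 3.2 2.7
   vertex 2.5 2.8 4.3
   vertex 4.7 3.0 2.6
  endloop
 endfacet
 facet normal 0.336 0.929 0.158
  outer loop
   vertex 4.1 3.2 2.7
   vertex 4.7 3.0 2.6
   vertex 0.9 4.8 0.1
  endloop
 endfacet
 facet normal 0.150 0.914 0.378
  outer loop
   vertex 4.1 3.2 2.7
   vertex 0.9 4.8 0.1
   vertex 2.5 2.8 4.3
  endloop
 endfacet
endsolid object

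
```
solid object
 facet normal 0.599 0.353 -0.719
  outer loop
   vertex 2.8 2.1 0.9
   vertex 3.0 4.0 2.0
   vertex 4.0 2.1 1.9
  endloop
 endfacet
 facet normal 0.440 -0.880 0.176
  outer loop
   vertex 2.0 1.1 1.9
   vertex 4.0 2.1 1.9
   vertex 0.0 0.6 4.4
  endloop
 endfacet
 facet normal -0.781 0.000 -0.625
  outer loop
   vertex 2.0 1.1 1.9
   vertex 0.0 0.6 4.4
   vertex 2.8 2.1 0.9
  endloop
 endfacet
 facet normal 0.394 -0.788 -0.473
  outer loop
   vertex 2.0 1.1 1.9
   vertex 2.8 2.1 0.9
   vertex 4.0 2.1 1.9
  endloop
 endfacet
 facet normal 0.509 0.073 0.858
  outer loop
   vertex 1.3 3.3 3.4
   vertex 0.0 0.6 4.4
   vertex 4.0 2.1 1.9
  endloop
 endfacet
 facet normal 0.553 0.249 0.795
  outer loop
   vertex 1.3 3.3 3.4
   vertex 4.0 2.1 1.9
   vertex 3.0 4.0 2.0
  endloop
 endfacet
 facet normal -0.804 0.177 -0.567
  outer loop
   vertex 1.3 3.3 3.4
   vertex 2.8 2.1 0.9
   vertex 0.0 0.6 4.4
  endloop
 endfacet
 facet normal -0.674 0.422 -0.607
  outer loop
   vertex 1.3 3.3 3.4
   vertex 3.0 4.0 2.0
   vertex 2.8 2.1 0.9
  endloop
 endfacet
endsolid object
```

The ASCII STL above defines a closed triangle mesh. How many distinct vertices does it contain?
6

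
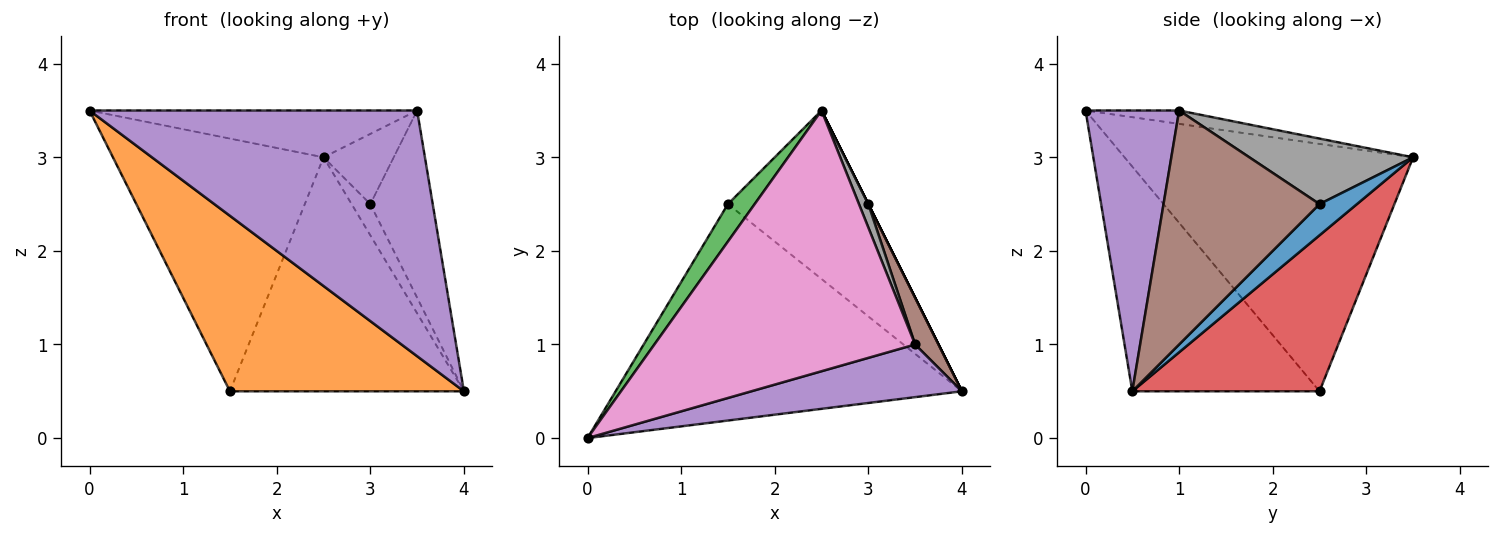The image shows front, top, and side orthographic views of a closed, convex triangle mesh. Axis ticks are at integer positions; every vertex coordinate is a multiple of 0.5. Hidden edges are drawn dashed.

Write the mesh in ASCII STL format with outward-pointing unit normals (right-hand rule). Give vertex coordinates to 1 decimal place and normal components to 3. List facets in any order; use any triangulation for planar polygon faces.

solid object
 facet normal 0.894 0.447 0.000
  outer loop
   vertex 3.0 2.5 2.5
   vertex 4.0 0.5 0.5
   vertex 2.5 3.5 3.0
  endloop
 endfacet
 facet normal -0.450 -0.562 -0.694
  outer loop
   vertex 1.5 2.5 0.5
   vertex 4.0 0.5 0.5
   vertex 0.0 0.0 3.5
  endloop
 endfacet
 facet normal -0.805 0.587 0.087
  outer loop
   vertex 1.5 2.5 0.5
   vertex 0.0 0.0 3.5
   vertex 2.5 3.5 3.0
  endloop
 endfacet
 facet normal 0.545 0.681 -0.490
  outer loop
   vertex 1.5 2.5 0.5
   vertex 2.5 3.5 3.0
   vertex 4.0 0.5 0.5
  endloop
 endfacet
 facet normal 0.269 -0.942 0.202
  outer loop
   vertex 3.5 1.0 3.5
   vertex 0.0 0.0 3.5
   vertex 4.0 0.5 0.5
  endloop
 endfacet
 facet normal 0.925 0.370 0.092
  outer loop
   vertex 3.5 1.0 3.5
   vertex 4.0 0.5 0.5
   vertex 3.0 2.5 2.5
  endloop
 endfacet
 facet normal -0.050 0.176 0.983
  outer loop
   vertex 3.5 1.0 3.5
   vertex 2.5 3.5 3.0
   vertex 0.0 0.0 3.5
  endloop
 endfacet
 facet normal 0.911 0.391 0.130
  outer loop
   vertex 3.5 1.0 3.5
   vertex 3.0 2.5 2.5
   vertex 2.5 3.5 3.0
  endloop
 endfacet
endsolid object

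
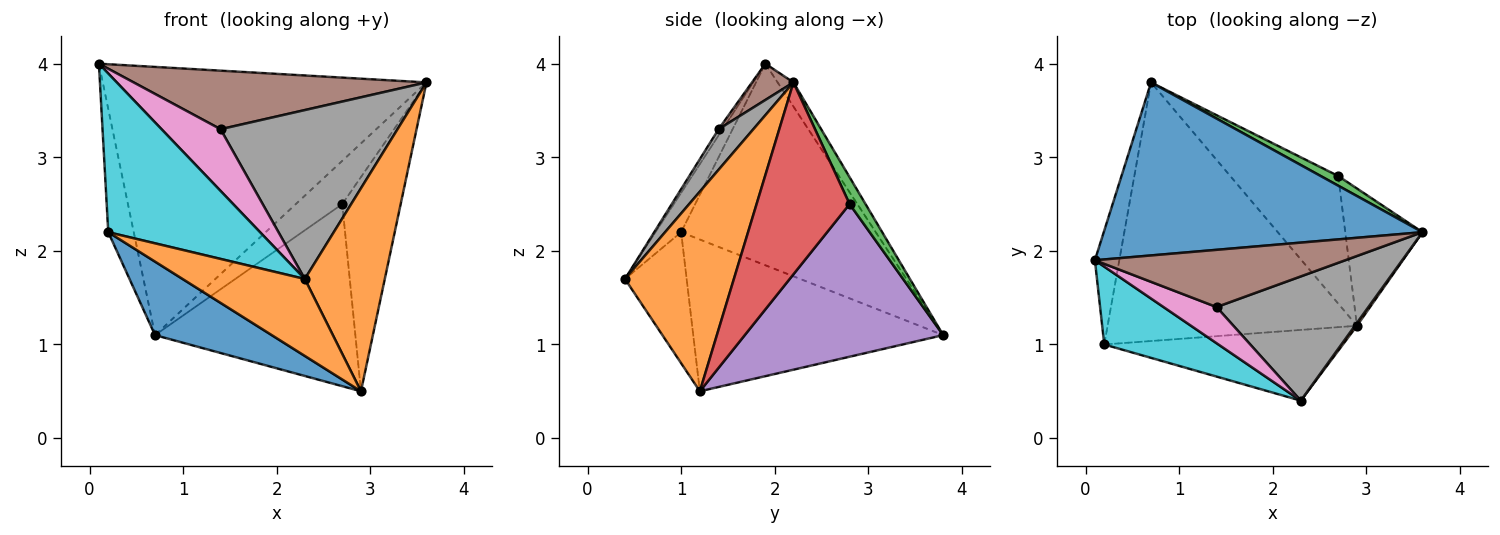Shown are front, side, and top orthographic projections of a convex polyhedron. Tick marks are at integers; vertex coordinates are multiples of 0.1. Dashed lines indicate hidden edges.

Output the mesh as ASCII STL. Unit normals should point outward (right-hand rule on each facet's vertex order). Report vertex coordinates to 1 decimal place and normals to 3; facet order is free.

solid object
 facet normal -0.041 0.840 0.542
  outer loop
   vertex 0.7 3.8 1.1
   vertex 0.1 1.9 4.0
   vertex 3.6 2.2 3.8
  endloop
 endfacet
 facet normal 0.806 -0.592 0.008
  outer loop
   vertex 2.3 0.4 1.7
   vertex 2.9 1.2 0.5
   vertex 3.6 2.2 3.8
  endloop
 endfacet
 facet normal 0.318 0.925 0.207
  outer loop
   vertex 2.7 2.8 2.5
   vertex 0.7 3.8 1.1
   vertex 3.6 2.2 3.8
  endloop
 endfacet
 facet normal 0.802 0.503 -0.323
  outer loop
   vertex 2.7 2.8 2.5
   vertex 3.6 2.2 3.8
   vertex 2.9 1.2 0.5
  endloop
 endfacet
 facet normal 0.630 0.636 -0.446
  outer loop
   vertex 2.7 2.8 2.5
   vertex 2.9 1.2 0.5
   vertex 0.7 3.8 1.1
  endloop
 endfacet
 facet normal 0.101 -0.712 0.695
  outer loop
   vertex 1.4 1.4 3.3
   vertex 3.6 2.2 3.8
   vertex 0.1 1.9 4.0
  endloop
 endfacet
 facet normal -0.059 -0.861 0.505
  outer loop
   vertex 1.4 1.4 3.3
   vertex 0.1 1.9 4.0
   vertex 2.3 0.4 1.7
  endloop
 endfacet
 facet normal 0.156 -0.796 0.585
  outer loop
   vertex 1.4 1.4 3.3
   vertex 2.3 0.4 1.7
   vertex 3.6 2.2 3.8
  endloop
 endfacet
 facet normal -0.984 0.129 -0.119
  outer loop
   vertex 0.2 1.0 2.2
   vertex 0.1 1.9 4.0
   vertex 0.7 3.8 1.1
  endloop
 endfacet
 facet normal -0.150 -0.888 0.435
  outer loop
   vertex 0.2 1.0 2.2
   vertex 2.3 0.4 1.7
   vertex 0.1 1.9 4.0
  endloop
 endfacet
 facet normal -0.505 -0.236 -0.830
  outer loop
   vertex 0.2 1.0 2.2
   vertex 0.7 3.8 1.1
   vertex 2.9 1.2 0.5
  endloop
 endfacet
 facet normal -0.348 -0.690 -0.634
  outer loop
   vertex 0.2 1.0 2.2
   vertex 2.9 1.2 0.5
   vertex 2.3 0.4 1.7
  endloop
 endfacet
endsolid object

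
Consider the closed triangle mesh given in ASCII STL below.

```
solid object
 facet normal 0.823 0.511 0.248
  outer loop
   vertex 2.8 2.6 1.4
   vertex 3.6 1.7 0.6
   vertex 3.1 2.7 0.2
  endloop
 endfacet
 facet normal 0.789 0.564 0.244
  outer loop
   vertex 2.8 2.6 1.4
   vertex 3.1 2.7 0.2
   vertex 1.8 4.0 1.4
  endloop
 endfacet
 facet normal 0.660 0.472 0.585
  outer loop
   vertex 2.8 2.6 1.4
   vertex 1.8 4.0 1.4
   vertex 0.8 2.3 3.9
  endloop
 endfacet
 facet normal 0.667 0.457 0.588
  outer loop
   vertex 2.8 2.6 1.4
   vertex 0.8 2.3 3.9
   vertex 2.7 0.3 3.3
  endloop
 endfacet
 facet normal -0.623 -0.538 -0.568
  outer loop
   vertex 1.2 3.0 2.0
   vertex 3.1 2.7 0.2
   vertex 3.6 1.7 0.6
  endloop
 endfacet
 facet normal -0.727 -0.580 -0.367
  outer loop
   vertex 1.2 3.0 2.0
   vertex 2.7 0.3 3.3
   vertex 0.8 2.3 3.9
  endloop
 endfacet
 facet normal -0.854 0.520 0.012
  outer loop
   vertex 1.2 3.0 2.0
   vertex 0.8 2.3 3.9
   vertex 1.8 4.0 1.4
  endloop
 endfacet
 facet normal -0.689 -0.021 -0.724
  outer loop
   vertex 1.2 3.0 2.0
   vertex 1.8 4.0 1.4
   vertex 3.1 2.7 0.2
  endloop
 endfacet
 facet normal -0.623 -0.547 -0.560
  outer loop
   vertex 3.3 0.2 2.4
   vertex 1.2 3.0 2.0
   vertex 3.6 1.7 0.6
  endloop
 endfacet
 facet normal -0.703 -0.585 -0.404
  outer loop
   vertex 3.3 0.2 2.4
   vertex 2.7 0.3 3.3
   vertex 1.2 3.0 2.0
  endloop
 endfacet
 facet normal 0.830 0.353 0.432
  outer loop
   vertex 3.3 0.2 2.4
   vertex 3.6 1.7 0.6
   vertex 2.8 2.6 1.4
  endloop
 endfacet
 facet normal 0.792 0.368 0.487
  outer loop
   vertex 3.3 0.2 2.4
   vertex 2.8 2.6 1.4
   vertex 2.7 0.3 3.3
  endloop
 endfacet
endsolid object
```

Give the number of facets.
12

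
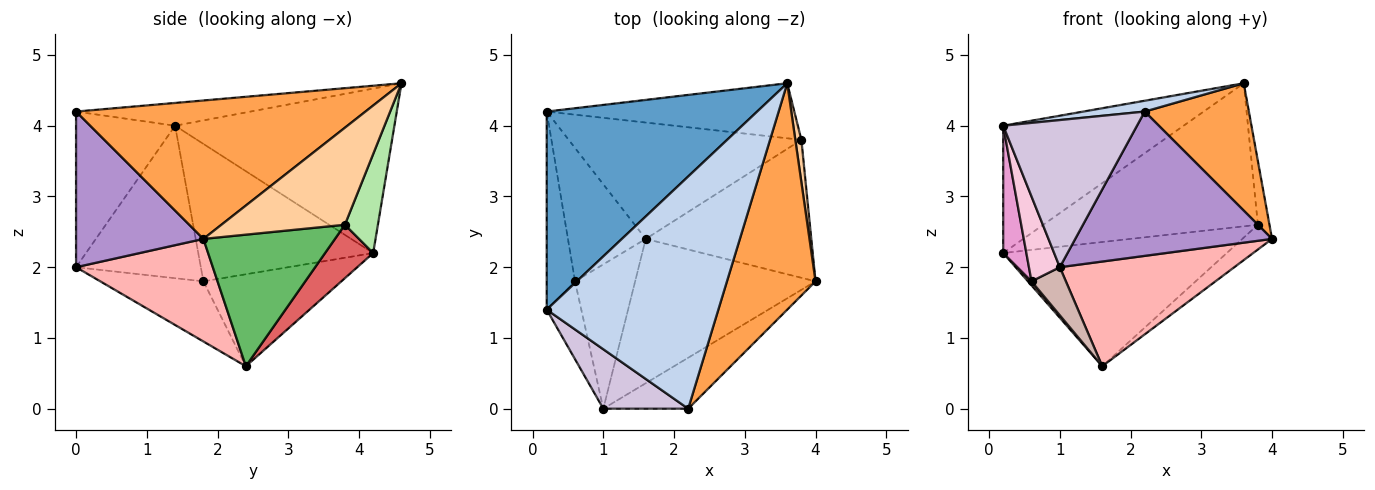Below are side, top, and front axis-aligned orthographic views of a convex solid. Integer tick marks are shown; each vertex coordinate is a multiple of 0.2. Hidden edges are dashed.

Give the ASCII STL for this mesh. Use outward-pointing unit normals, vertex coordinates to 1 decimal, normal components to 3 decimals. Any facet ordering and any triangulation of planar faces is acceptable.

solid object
 facet normal -0.549 0.452 0.703
  outer loop
   vertex 0.2 4.2 2.2
   vertex 0.2 1.4 4.0
   vertex 3.6 4.6 4.6
  endloop
 endfacet
 facet normal -0.131 -0.046 0.990
  outer loop
   vertex 2.2 0.0 4.2
   vertex 3.6 4.6 4.6
   vertex 0.2 1.4 4.0
  endloop
 endfacet
 facet normal 0.806 -0.290 0.516
  outer loop
   vertex 2.2 0.0 4.2
   vertex 4.0 1.8 2.4
   vertex 3.6 4.6 4.6
  endloop
 endfacet
 facet normal 0.994 0.093 0.062
  outer loop
   vertex 3.8 3.8 2.6
   vertex 3.6 4.6 4.6
   vertex 4.0 1.8 2.4
  endloop
 endfacet
 facet normal 0.616 0.139 -0.775
  outer loop
   vertex 3.8 3.8 2.6
   vertex 4.0 1.8 2.4
   vertex 1.6 2.4 0.6
  endloop
 endfacet
 facet normal 0.142 0.924 -0.355
  outer loop
   vertex 3.8 3.8 2.6
   vertex 0.2 4.2 2.2
   vertex 3.6 4.6 4.6
  endloop
 endfacet
 facet normal 0.155 0.721 -0.675
  outer loop
   vertex 3.8 3.8 2.6
   vertex 1.6 2.4 0.6
   vertex 0.2 4.2 2.2
  endloop
 endfacet
 facet normal 0.418 -0.533 -0.735
  outer loop
   vertex 1.0 0.0 2.0
   vertex 1.6 2.4 0.6
   vertex 4.0 1.8 2.4
  endloop
 endfacet
 facet normal 0.521 -0.805 -0.284
  outer loop
   vertex 1.0 0.0 2.0
   vertex 4.0 1.8 2.4
   vertex 2.2 0.0 4.2
  endloop
 endfacet
 facet normal -0.566 -0.764 0.309
  outer loop
   vertex 1.0 0.0 2.0
   vertex 2.2 0.0 4.2
   vertex 0.2 1.4 4.0
  endloop
 endfacet
 facet normal -0.763 -0.020 -0.646
  outer loop
   vertex 0.6 1.8 1.8
   vertex 0.2 4.2 2.2
   vertex 1.6 2.4 0.6
  endloop
 endfacet
 facet normal -0.688 -0.229 -0.688
  outer loop
   vertex 0.6 1.8 1.8
   vertex 1.6 2.4 0.6
   vertex 1.0 0.0 2.0
  endloop
 endfacet
 facet normal -0.971 -0.129 -0.200
  outer loop
   vertex 0.6 1.8 1.8
   vertex 0.2 1.4 4.0
   vertex 0.2 4.2 2.2
  endloop
 endfacet
 facet normal -0.948 -0.235 -0.215
  outer loop
   vertex 0.6 1.8 1.8
   vertex 1.0 0.0 2.0
   vertex 0.2 1.4 4.0
  endloop
 endfacet
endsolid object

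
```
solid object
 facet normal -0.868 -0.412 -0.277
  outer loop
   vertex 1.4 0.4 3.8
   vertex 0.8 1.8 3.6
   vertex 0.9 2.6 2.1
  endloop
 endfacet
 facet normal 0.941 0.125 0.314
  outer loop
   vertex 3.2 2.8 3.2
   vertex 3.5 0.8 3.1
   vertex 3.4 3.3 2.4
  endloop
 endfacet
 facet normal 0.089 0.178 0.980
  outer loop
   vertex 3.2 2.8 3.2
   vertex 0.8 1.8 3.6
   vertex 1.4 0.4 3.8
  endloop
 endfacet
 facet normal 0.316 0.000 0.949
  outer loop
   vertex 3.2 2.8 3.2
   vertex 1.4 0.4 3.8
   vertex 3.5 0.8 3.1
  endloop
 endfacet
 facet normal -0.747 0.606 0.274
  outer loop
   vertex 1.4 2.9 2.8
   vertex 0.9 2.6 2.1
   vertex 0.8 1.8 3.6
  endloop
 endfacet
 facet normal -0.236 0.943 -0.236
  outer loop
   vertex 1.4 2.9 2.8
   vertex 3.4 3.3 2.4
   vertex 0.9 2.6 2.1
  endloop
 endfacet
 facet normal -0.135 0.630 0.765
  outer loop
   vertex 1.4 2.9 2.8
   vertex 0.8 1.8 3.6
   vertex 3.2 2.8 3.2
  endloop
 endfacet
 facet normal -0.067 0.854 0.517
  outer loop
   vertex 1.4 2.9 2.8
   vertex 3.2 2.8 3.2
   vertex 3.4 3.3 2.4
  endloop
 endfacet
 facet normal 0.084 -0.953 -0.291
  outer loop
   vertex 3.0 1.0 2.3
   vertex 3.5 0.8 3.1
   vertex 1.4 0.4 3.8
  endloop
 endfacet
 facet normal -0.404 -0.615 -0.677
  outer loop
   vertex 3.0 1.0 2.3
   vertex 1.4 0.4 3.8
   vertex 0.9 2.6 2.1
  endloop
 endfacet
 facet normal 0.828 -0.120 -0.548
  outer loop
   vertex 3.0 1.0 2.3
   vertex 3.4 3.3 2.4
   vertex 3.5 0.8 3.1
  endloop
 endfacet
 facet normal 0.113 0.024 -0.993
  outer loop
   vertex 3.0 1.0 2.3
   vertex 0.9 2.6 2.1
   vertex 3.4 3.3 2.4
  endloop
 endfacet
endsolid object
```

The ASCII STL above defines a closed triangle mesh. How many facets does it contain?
12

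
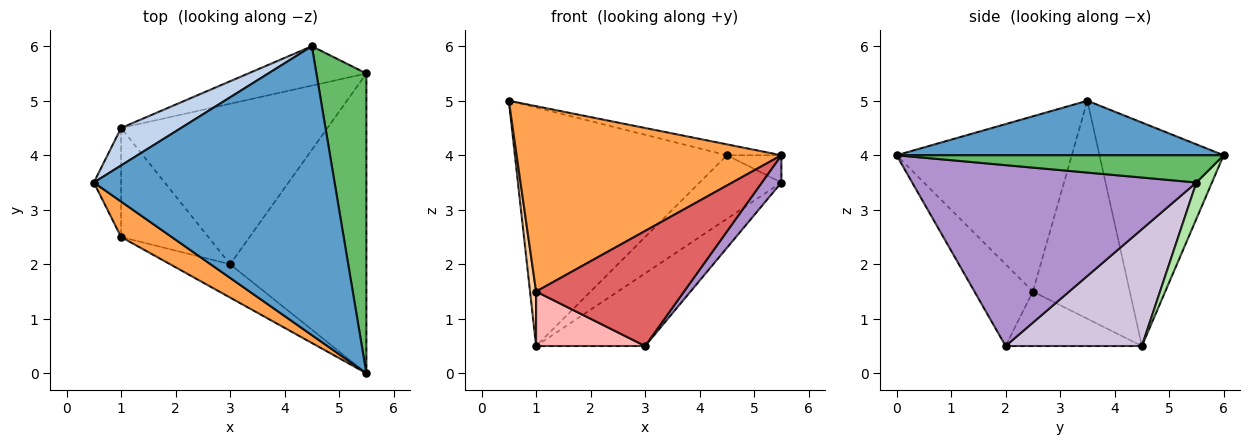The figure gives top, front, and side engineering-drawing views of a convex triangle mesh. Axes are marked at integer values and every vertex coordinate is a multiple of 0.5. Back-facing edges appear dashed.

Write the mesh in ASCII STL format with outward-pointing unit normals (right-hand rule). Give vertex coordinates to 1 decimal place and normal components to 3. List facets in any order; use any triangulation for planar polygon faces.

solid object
 facet normal 0.221 0.037 0.975
  outer loop
   vertex 4.5 6.0 4.0
   vertex 0.5 3.5 5.0
   vertex 5.5 0.0 4.0
  endloop
 endfacet
 facet normal -0.501 0.855 0.134
  outer loop
   vertex 1.0 4.5 0.5
   vertex 0.5 3.5 5.0
   vertex 4.5 6.0 4.0
  endloop
 endfacet
 facet normal -0.545 -0.824 0.157
  outer loop
   vertex 1.0 2.5 1.5
   vertex 5.5 0.0 4.0
   vertex 0.5 3.5 5.0
  endloop
 endfacet
 facet normal -0.990 -0.062 -0.124
  outer loop
   vertex 1.0 2.5 1.5
   vertex 0.5 3.5 5.0
   vertex 1.0 4.5 0.5
  endloop
 endfacet
 facet normal 0.477 0.080 0.875
  outer loop
   vertex 5.5 5.5 3.5
   vertex 4.5 6.0 4.0
   vertex 5.5 0.0 4.0
  endloop
 endfacet
 facet normal 0.160 0.839 -0.520
  outer loop
   vertex 5.5 5.5 3.5
   vertex 1.0 4.5 0.5
   vertex 4.5 6.0 4.0
  endloop
 endfacet
 facet normal -0.355 -0.898 -0.260
  outer loop
   vertex 3.0 2.0 0.5
   vertex 5.5 0.0 4.0
   vertex 1.0 2.5 1.5
  endloop
 endfacet
 facet normal -0.488 -0.390 -0.781
  outer loop
   vertex 3.0 2.0 0.5
   vertex 1.0 2.5 1.5
   vertex 1.0 4.5 0.5
  endloop
 endfacet
 facet normal 0.797 -0.055 -0.601
  outer loop
   vertex 3.0 2.0 0.5
   vertex 5.5 5.5 3.5
   vertex 5.5 0.0 4.0
  endloop
 endfacet
 facet normal 0.458 0.367 -0.810
  outer loop
   vertex 3.0 2.0 0.5
   vertex 1.0 4.5 0.5
   vertex 5.5 5.5 3.5
  endloop
 endfacet
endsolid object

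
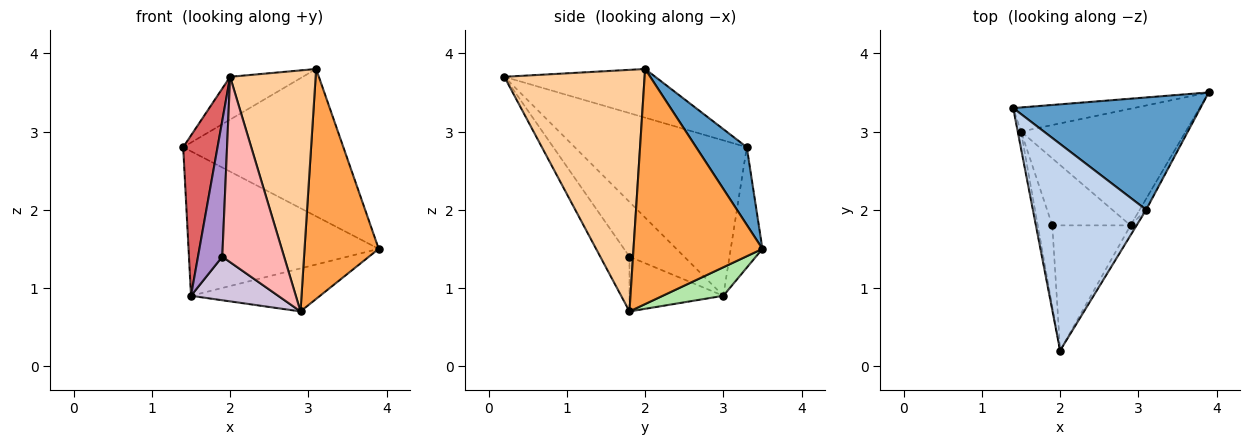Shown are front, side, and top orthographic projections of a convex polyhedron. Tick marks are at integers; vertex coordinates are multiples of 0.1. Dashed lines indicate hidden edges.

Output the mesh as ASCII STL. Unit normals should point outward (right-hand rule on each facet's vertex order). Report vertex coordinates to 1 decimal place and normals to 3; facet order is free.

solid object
 facet normal 0.244 0.771 0.588
  outer loop
   vertex 3.1 2.0 3.8
   vertex 3.9 3.5 1.5
   vertex 1.4 3.3 2.8
  endloop
 endfacet
 facet normal -0.388 0.187 0.903
  outer loop
   vertex 3.1 2.0 3.8
   vertex 1.4 3.3 2.8
   vertex 2.0 0.2 3.7
  endloop
 endfacet
 facet normal 0.867 -0.499 -0.024
  outer loop
   vertex 3.1 2.0 3.8
   vertex 2.9 1.8 0.7
   vertex 3.9 3.5 1.5
  endloop
 endfacet
 facet normal 0.854 -0.520 -0.021
  outer loop
   vertex 3.1 2.0 3.8
   vertex 2.0 0.2 3.7
   vertex 2.9 1.8 0.7
  endloop
 endfacet
 facet normal -0.162 0.973 -0.162
  outer loop
   vertex 1.5 3.0 0.9
   vertex 1.4 3.3 2.8
   vertex 3.9 3.5 1.5
  endloop
 endfacet
 facet normal 0.160 0.341 -0.926
  outer loop
   vertex 1.5 3.0 0.9
   vertex 3.9 3.5 1.5
   vertex 2.9 1.8 0.7
  endloop
 endfacet
 facet normal -0.980 -0.196 -0.021
  outer loop
   vertex 1.5 3.0 0.9
   vertex 2.0 0.2 3.7
   vertex 1.4 3.3 2.8
  endloop
 endfacet
 facet normal -0.365 -0.772 -0.521
  outer loop
   vertex 1.9 1.8 1.4
   vertex 2.9 1.8 0.7
   vertex 2.0 0.2 3.7
  endloop
 endfacet
 facet normal -0.888 -0.394 -0.236
  outer loop
   vertex 1.9 1.8 1.4
   vertex 2.0 0.2 3.7
   vertex 1.5 3.0 0.9
  endloop
 endfacet
 facet normal -0.506 -0.470 -0.723
  outer loop
   vertex 1.9 1.8 1.4
   vertex 1.5 3.0 0.9
   vertex 2.9 1.8 0.7
  endloop
 endfacet
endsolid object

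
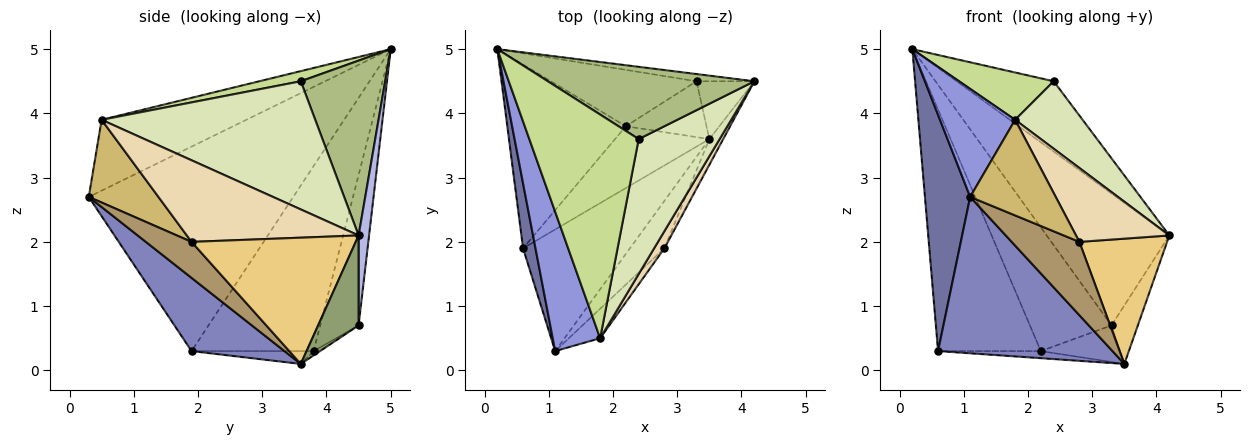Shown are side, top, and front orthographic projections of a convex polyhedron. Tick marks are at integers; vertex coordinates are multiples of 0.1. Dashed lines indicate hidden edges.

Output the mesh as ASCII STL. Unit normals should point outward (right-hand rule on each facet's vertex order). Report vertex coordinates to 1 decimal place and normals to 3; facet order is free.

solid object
 facet normal -0.975 -0.216 0.059
  outer loop
   vertex 0.6 1.9 0.3
   vertex 1.1 0.3 2.7
   vertex 0.2 5.0 5.0
  endloop
 endfacet
 facet normal 0.388 -0.728 -0.566
  outer loop
   vertex 0.6 1.9 0.3
   vertex 3.5 3.6 0.1
   vertex 1.1 0.3 2.7
  endloop
 endfacet
 facet normal -0.763 -0.396 0.511
  outer loop
   vertex 1.8 0.5 3.9
   vertex 0.2 5.0 5.0
   vertex 1.1 0.3 2.7
  endloop
 endfacet
 facet normal 0.085 0.995 -0.055
  outer loop
   vertex 3.3 4.5 0.7
   vertex 0.2 5.0 5.0
   vertex 4.2 4.5 2.1
  endloop
 endfacet
 facet normal 0.738 0.480 -0.474
  outer loop
   vertex 3.3 4.5 0.7
   vertex 4.2 4.5 2.1
   vertex 3.5 3.6 0.1
  endloop
 endfacet
 facet normal 0.519 0.596 0.613
  outer loop
   vertex 2.4 3.6 4.5
   vertex 4.2 4.5 2.1
   vertex 0.2 5.0 5.0
  endloop
 endfacet
 facet normal 0.090 -0.206 0.974
  outer loop
   vertex 2.4 3.6 4.5
   vertex 0.2 5.0 5.0
   vertex 1.8 0.5 3.9
  endloop
 endfacet
 facet normal 0.817 -0.258 0.516
  outer loop
   vertex 2.4 3.6 4.5
   vertex 1.8 0.5 3.9
   vertex 4.2 4.5 2.1
  endloop
 endfacet
 facet normal 0.493 -0.731 -0.472
  outer loop
   vertex 2.8 1.9 2.0
   vertex 1.1 0.3 2.7
   vertex 3.5 3.6 0.1
  endloop
 endfacet
 facet normal 0.614 -0.754 -0.233
  outer loop
   vertex 2.8 1.9 2.0
   vertex 1.8 0.5 3.9
   vertex 1.1 0.3 2.7
  endloop
 endfacet
 facet normal 0.878 -0.469 -0.096
  outer loop
   vertex 2.8 1.9 2.0
   vertex 3.5 3.6 0.1
   vertex 4.2 4.5 2.1
  endloop
 endfacet
 facet normal 0.873 -0.474 0.110
  outer loop
   vertex 2.8 1.9 2.0
   vertex 4.2 4.5 2.1
   vertex 1.8 0.5 3.9
  endloop
 endfacet
 facet normal -0.687 0.578 -0.440
  outer loop
   vertex 2.2 3.8 0.3
   vertex 0.6 1.9 0.3
   vertex 0.2 5.0 5.0
  endloop
 endfacet
 facet normal -0.394 0.836 -0.381
  outer loop
   vertex 2.2 3.8 0.3
   vertex 0.2 5.0 5.0
   vertex 3.3 4.5 0.7
  endloop
 endfacet
 facet normal -0.134 0.113 -0.985
  outer loop
   vertex 2.2 3.8 0.3
   vertex 3.5 3.6 0.1
   vertex 0.6 1.9 0.3
  endloop
 endfacet
 facet normal -0.044 0.547 -0.836
  outer loop
   vertex 2.2 3.8 0.3
   vertex 3.3 4.5 0.7
   vertex 3.5 3.6 0.1
  endloop
 endfacet
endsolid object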